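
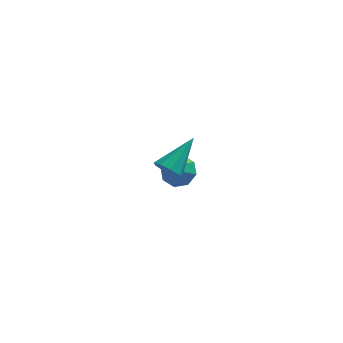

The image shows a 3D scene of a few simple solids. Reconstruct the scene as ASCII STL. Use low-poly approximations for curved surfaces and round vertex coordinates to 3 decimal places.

solid 
facet normal -0.530 -0.644 -0.551
outer loop
vertex 2.327 -2.019 2.913
vertex 1.758 -1.853 3.266
vertex 2.064 -1.616 2.695
endloop
endfacet
facet normal 0.817 0.252 -0.519
outer loop
vertex 2.327 -2.019 2.913
vertex 2.064 -1.616 2.695
vertex 2.802 -0.587 4.354
endloop
endfacet
facet normal -0.531 -0.643 -0.552
outer loop
vertex 2.064 -1.616 2.695
vertex 1.758 -1.853 3.266
vertex 1.622 -1.351 2.812
endloop
endfacet
facet normal 0.292 0.749 -0.595
outer loop
vertex 2.064 -1.616 2.695
vertex 1.622 -1.351 2.812
vertex 2.802 -0.587 4.354
endloop
endfacet
facet normal -0.530 -0.643 -0.553
outer loop
vertex 1.622 -1.351 2.812
vertex 1.758 -1.853 3.266
vertex 1.26 -1.381 3.194
endloop
endfacet
facet normal -0.310 0.925 -0.221
outer loop
vertex 1.622 -1.351 2.812
vertex 1.26 -1.381 3.194
vertex 2.802 -0.587 4.354
endloop
endfacet
facet normal -0.530 -0.643 -0.553
outer loop
vertex 1.26 -1.381 3.194
vertex 1.758 -1.853 3.266
vertex 1.188 -1.687 3.619
endloop
endfacet
facet normal -0.633 0.675 0.379
outer loop
vertex 1.26 -1.381 3.194
vertex 1.188 -1.687 3.619
vertex 2.802 -0.587 4.354
endloop
endfacet
facet normal -0.530 -0.643 -0.553
outer loop
vertex 1.188 -1.687 3.619
vertex 1.758 -1.853 3.266
vertex 1.451 -2.09 3.836
endloop
endfacet
facet normal -0.490 0.144 0.860
outer loop
vertex 1.188 -1.687 3.619
vertex 1.451 -2.09 3.836
vertex 2.802 -0.587 4.354
endloop
endfacet
facet normal -0.531 -0.642 -0.553
outer loop
vertex 1.451 -2.09 3.836
vertex 1.758 -1.853 3.266
vertex 1.893 -2.355 3.719
endloop
endfacet
facet normal 0.035 -0.354 0.935
outer loop
vertex 1.451 -2.09 3.836
vertex 1.893 -2.355 3.719
vertex 2.802 -0.587 4.354
endloop
endfacet
facet normal -0.531 -0.642 -0.553
outer loop
vertex 1.893 -2.355 3.719
vertex 1.758 -1.853 3.266
vertex 2.255 -2.325 3.337
endloop
endfacet
facet normal 0.636 -0.529 0.562
outer loop
vertex 1.893 -2.355 3.719
vertex 2.255 -2.325 3.337
vertex 2.802 -0.587 4.354
endloop
endfacet
facet normal -0.531 -0.642 -0.553
outer loop
vertex 2.255 -2.325 3.337
vertex 1.758 -1.853 3.266
vertex 2.327 -2.019 2.913
endloop
endfacet
facet normal 0.959 -0.279 -0.039
outer loop
vertex 2.255 -2.325 3.337
vertex 2.327 -2.019 2.913
vertex 2.802 -0.587 4.354
endloop
endfacet
facet normal 0.345 0.679 -0.648
outer loop
vertex 2.543 3.555 -2.052
vertex 2.103 4.186 -1.625
vertex 2.908 3.837 -1.562
endloop
endfacet
facet normal 0.585 -0.810 0.031
outer loop
vertex 2.543 3.555 -2.052
vertex 2.908 3.837 -1.562
vertex 1.397 2.794 -0.295
endloop
endfacet
facet normal 0.345 0.678 -0.649
outer loop
vertex 2.908 3.837 -1.562
vertex 2.103 4.186 -1.625
vertex 2.802 4.324 -1.109
endloop
endfacet
facet normal 0.734 -0.370 0.570
outer loop
vertex 2.908 3.837 -1.562
vertex 2.802 4.324 -1.109
vertex 1.397 2.794 -0.295
endloop
endfacet
facet normal 0.345 0.679 -0.648
outer loop
vertex 2.802 4.324 -1.109
vertex 2.103 4.186 -1.625
vertex 2.286 4.73 -0.958
endloop
endfacet
facet normal 0.378 0.140 0.915
outer loop
vertex 2.802 4.324 -1.109
vertex 2.286 4.73 -0.958
vertex 1.397 2.794 -0.295
endloop
endfacet
facet normal 0.344 0.679 -0.648
outer loop
vertex 2.286 4.73 -0.958
vertex 2.103 4.186 -1.625
vertex 1.663 4.817 -1.197
endloop
endfacet
facet normal -0.273 0.421 0.865
outer loop
vertex 2.286 4.73 -0.958
vertex 1.663 4.817 -1.197
vertex 1.397 2.794 -0.295
endloop
endfacet
facet normal 0.343 0.679 -0.649
outer loop
vertex 1.663 4.817 -1.197
vertex 2.103 4.186 -1.625
vertex 1.297 4.534 -1.687
endloop
endfacet
facet normal -0.839 0.310 0.448
outer loop
vertex 1.663 4.817 -1.197
vertex 1.297 4.534 -1.687
vertex 1.397 2.794 -0.295
endloop
endfacet
facet normal 0.343 0.680 -0.648
outer loop
vertex 1.297 4.534 -1.687
vertex 2.103 4.186 -1.625
vertex 1.403 4.048 -2.141
endloop
endfacet
facet normal -0.987 -0.130 -0.091
outer loop
vertex 1.297 4.534 -1.687
vertex 1.403 4.048 -2.141
vertex 1.397 2.794 -0.295
endloop
endfacet
facet normal 0.344 0.679 -0.649
outer loop
vertex 1.403 4.048 -2.141
vertex 2.103 4.186 -1.625
vertex 1.919 3.642 -2.292
endloop
endfacet
facet normal -0.632 -0.640 -0.437
outer loop
vertex 1.403 4.048 -2.141
vertex 1.919 3.642 -2.292
vertex 1.397 2.794 -0.295
endloop
endfacet
facet normal 0.344 0.679 -0.649
outer loop
vertex 1.919 3.642 -2.292
vertex 2.103 4.186 -1.625
vertex 2.543 3.555 -2.052
endloop
endfacet
facet normal 0.020 -0.922 -0.386
outer loop
vertex 1.919 3.642 -2.292
vertex 2.543 3.555 -2.052
vertex 1.397 2.794 -0.295
endloop
endfacet

endsolid


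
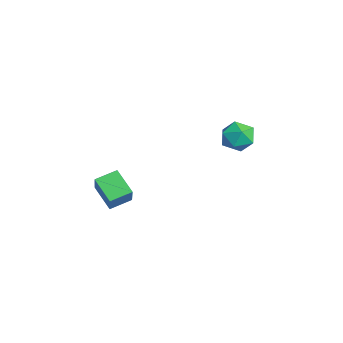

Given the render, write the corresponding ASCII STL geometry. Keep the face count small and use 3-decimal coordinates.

solid 
facet normal -0.499 0.493 0.713
outer loop
vertex -2.631 4.277 -0.544
vertex -2.018 3.682 0.297
vertex -1.599 4.721 -0.128
endloop
endfacet
facet normal -0.434 0.892 0.125
outer loop
vertex -2.631 4.277 -0.544
vertex -1.599 4.721 -0.128
vertex -1.841 4.767 -1.301
endloop
endfacet
facet normal -0.733 0.537 -0.418
outer loop
vertex -2.631 4.277 -0.544
vertex -1.841 4.767 -1.301
vertex -2.41 3.756 -1.601
endloop
endfacet
facet normal -0.983 -0.082 -0.165
outer loop
vertex -2.631 4.277 -0.544
vertex -2.41 3.756 -1.601
vertex -2.52 3.085 -0.613
endloop
endfacet
facet normal -0.838 -0.109 0.534
outer loop
vertex -2.631 4.277 -0.544
vertex -2.52 3.085 -0.613
vertex -2.018 3.682 0.297
endloop
endfacet
facet normal 0.261 0.965 -0.016
outer loop
vertex -1.841 4.767 -1.301
vertex -1.599 4.721 -0.128
vertex -0.74 4.475 -0.927
endloop
endfacet
facet normal 0.155 0.320 0.935
outer loop
vertex -1.599 4.721 -0.128
vertex -2.018 3.682 0.297
vertex -0.85 3.804 0.061
endloop
endfacet
facet normal -0.393 -0.654 0.646
outer loop
vertex -2.018 3.682 0.297
vertex -2.52 3.085 -0.613
vertex -1.419 2.793 -0.239
endloop
endfacet
facet normal -0.626 -0.611 -0.485
outer loop
vertex -2.52 3.085 -0.613
vertex -2.41 3.756 -1.601
vertex -1.661 2.839 -1.412
endloop
endfacet
facet normal -0.221 0.390 -0.894
outer loop
vertex -2.41 3.756 -1.601
vertex -1.841 4.767 -1.301
vertex -1.242 3.878 -1.837
endloop
endfacet
facet normal 0.983 0.082 0.165
outer loop
vertex -0.629 3.283 -0.996
vertex -0.74 4.475 -0.927
vertex -0.85 3.804 0.061
endloop
endfacet
facet normal 0.733 -0.537 0.418
outer loop
vertex -0.629 3.283 -0.996
vertex -0.85 3.804 0.061
vertex -1.419 2.793 -0.239
endloop
endfacet
facet normal 0.434 -0.892 -0.125
outer loop
vertex -0.629 3.283 -0.996
vertex -1.419 2.793 -0.239
vertex -1.661 2.839 -1.412
endloop
endfacet
facet normal 0.499 -0.493 -0.713
outer loop
vertex -0.629 3.283 -0.996
vertex -1.661 2.839 -1.412
vertex -1.242 3.878 -1.837
endloop
endfacet
facet normal 0.838 0.109 -0.534
outer loop
vertex -0.629 3.283 -0.996
vertex -1.242 3.878 -1.837
vertex -0.74 4.475 -0.927
endloop
endfacet
facet normal 0.626 0.611 0.485
outer loop
vertex -0.85 3.804 0.061
vertex -0.74 4.475 -0.927
vertex -1.599 4.721 -0.128
endloop
endfacet
facet normal 0.221 -0.390 0.894
outer loop
vertex -1.419 2.793 -0.239
vertex -0.85 3.804 0.061
vertex -2.018 3.682 0.297
endloop
endfacet
facet normal -0.261 -0.965 0.016
outer loop
vertex -1.661 2.839 -1.412
vertex -1.419 2.793 -0.239
vertex -2.52 3.085 -0.613
endloop
endfacet
facet normal -0.155 -0.320 -0.935
outer loop
vertex -1.242 3.878 -1.837
vertex -1.661 2.839 -1.412
vertex -2.41 3.756 -1.601
endloop
endfacet
facet normal 0.393 0.654 -0.646
outer loop
vertex -0.74 4.475 -0.927
vertex -1.242 3.878 -1.837
vertex -1.841 4.767 -1.301
endloop
endfacet
facet normal -0.633 0.109 -0.766
outer loop
vertex -1.723 -4.807 -4.036
vertex -1.996 -3.426 -3.614
vertex -0.326 -4.204 -5.105
endloop
endfacet
facet normal 0.186 -0.940 -0.287
outer loop
vertex 0.896 -4.414 -3.626
vertex -1.723 -4.807 -4.036
vertex -0.326 -4.204 -5.105
endloop
endfacet
facet normal -0.633 0.109 -0.766
outer loop
vertex -0.326 -4.204 -5.105
vertex -1.996 -3.426 -3.614
vertex -0.599 -2.823 -4.683
endloop
endfacet
facet normal 0.751 0.324 -0.575
outer loop
vertex -0.599 -2.823 -4.683
vertex 0.896 -4.414 -3.626
vertex -0.326 -4.204 -5.105
endloop
endfacet
facet normal -0.751 -0.324 0.575
outer loop
vertex -1.723 -4.807 -4.036
vertex -0.774 -3.636 -2.135
vertex -1.996 -3.426 -3.614
endloop
endfacet
facet normal 0.186 -0.940 -0.287
outer loop
vertex -0.501 -5.017 -2.557
vertex -1.723 -4.807 -4.036
vertex 0.896 -4.414 -3.626
endloop
endfacet
facet normal -0.751 -0.324 0.575
outer loop
vertex -0.501 -5.017 -2.557
vertex -0.774 -3.636 -2.135
vertex -1.723 -4.807 -4.036
endloop
endfacet
facet normal -0.186 0.940 0.287
outer loop
vertex -1.996 -3.426 -3.614
vertex -0.774 -3.636 -2.135
vertex -0.599 -2.823 -4.683
endloop
endfacet
facet normal 0.751 0.324 -0.575
outer loop
vertex 0.623 -3.033 -3.204
vertex 0.896 -4.414 -3.626
vertex -0.599 -2.823 -4.683
endloop
endfacet
facet normal -0.186 0.940 0.287
outer loop
vertex -0.599 -2.823 -4.683
vertex -0.774 -3.636 -2.135
vertex 0.623 -3.033 -3.204
endloop
endfacet
facet normal 0.633 -0.109 0.766
outer loop
vertex 0.623 -3.033 -3.204
vertex -0.501 -5.017 -2.557
vertex 0.896 -4.414 -3.626
endloop
endfacet
facet normal 0.633 -0.109 0.766
outer loop
vertex -0.774 -3.636 -2.135
vertex -0.501 -5.017 -2.557
vertex 0.623 -3.033 -3.204
endloop
endfacet

endsolid


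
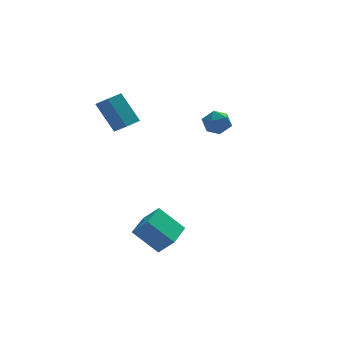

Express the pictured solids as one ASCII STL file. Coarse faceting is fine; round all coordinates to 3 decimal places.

solid 
facet normal -0.682 -0.041 0.730
outer loop
vertex 0.688 1.124 1.643
vertex 0.946 0.336 1.84
vertex 1.308 1.009 2.216
endloop
endfacet
facet normal -0.462 0.629 0.626
outer loop
vertex 0.688 1.124 1.643
vertex 1.308 1.009 2.216
vertex 1.372 1.631 1.638
endloop
endfacet
facet normal -0.595 0.802 -0.054
outer loop
vertex 0.688 1.124 1.643
vertex 1.372 1.631 1.638
vertex 1.05 1.343 0.904
endloop
endfacet
facet normal -0.898 0.238 -0.370
outer loop
vertex 0.688 1.124 1.643
vertex 1.05 1.343 0.904
vertex 0.787 0.543 1.029
endloop
endfacet
facet normal -0.952 -0.283 0.114
outer loop
vertex 0.688 1.124 1.643
vertex 0.787 0.543 1.029
vertex 0.946 0.336 1.84
endloop
endfacet
facet normal 0.245 0.646 0.723
outer loop
vertex 1.372 1.631 1.638
vertex 1.308 1.009 2.216
vertex 2.053 1.157 1.831
endloop
endfacet
facet normal -0.112 -0.438 0.892
outer loop
vertex 1.308 1.009 2.216
vertex 0.946 0.336 1.84
vertex 1.79 0.357 1.956
endloop
endfacet
facet normal -0.548 -0.830 -0.104
outer loop
vertex 0.946 0.336 1.84
vertex 0.787 0.543 1.029
vertex 1.468 0.069 1.222
endloop
endfacet
facet normal -0.461 0.013 -0.887
outer loop
vertex 0.787 0.543 1.029
vertex 1.05 1.343 0.904
vertex 1.532 0.691 0.644
endloop
endfacet
facet normal 0.029 0.926 -0.376
outer loop
vertex 1.05 1.343 0.904
vertex 1.372 1.631 1.638
vertex 1.894 1.364 1.02
endloop
endfacet
facet normal 0.898 -0.238 0.370
outer loop
vertex 2.152 0.576 1.217
vertex 2.053 1.157 1.831
vertex 1.79 0.357 1.956
endloop
endfacet
facet normal 0.595 -0.802 0.054
outer loop
vertex 2.152 0.576 1.217
vertex 1.79 0.357 1.956
vertex 1.468 0.069 1.222
endloop
endfacet
facet normal 0.462 -0.629 -0.626
outer loop
vertex 2.152 0.576 1.217
vertex 1.468 0.069 1.222
vertex 1.532 0.691 0.644
endloop
endfacet
facet normal 0.682 0.041 -0.730
outer loop
vertex 2.152 0.576 1.217
vertex 1.532 0.691 0.644
vertex 1.894 1.364 1.02
endloop
endfacet
facet normal 0.952 0.283 -0.114
outer loop
vertex 2.152 0.576 1.217
vertex 1.894 1.364 1.02
vertex 2.053 1.157 1.831
endloop
endfacet
facet normal 0.461 -0.013 0.887
outer loop
vertex 1.79 0.357 1.956
vertex 2.053 1.157 1.831
vertex 1.308 1.009 2.216
endloop
endfacet
facet normal -0.029 -0.926 0.376
outer loop
vertex 1.468 0.069 1.222
vertex 1.79 0.357 1.956
vertex 0.946 0.336 1.84
endloop
endfacet
facet normal -0.245 -0.646 -0.723
outer loop
vertex 1.532 0.691 0.644
vertex 1.468 0.069 1.222
vertex 0.787 0.543 1.029
endloop
endfacet
facet normal 0.112 0.438 -0.892
outer loop
vertex 1.894 1.364 1.02
vertex 1.532 0.691 0.644
vertex 1.05 1.343 0.904
endloop
endfacet
facet normal 0.548 0.830 0.104
outer loop
vertex 2.053 1.157 1.831
vertex 1.894 1.364 1.02
vertex 1.372 1.631 1.638
endloop
endfacet
facet normal -0.415 0.694 -0.589
outer loop
vertex -4.614 2.279 2.883
vertex -3.77 2.831 2.939
vertex -3.887 1.332 1.254
endloop
endfacet
facet normal -0.835 -0.547 -0.055
outer loop
vertex -3.43 0.569 1.901
vertex -4.614 2.279 2.883
vertex -3.887 1.332 1.254
endloop
endfacet
facet normal -0.415 0.694 -0.588
outer loop
vertex -3.887 1.332 1.254
vertex -3.77 2.831 2.939
vertex -3.043 1.884 1.309
endloop
endfacet
facet normal 0.359 -0.469 -0.807
outer loop
vertex -3.043 1.884 1.309
vertex -3.43 0.569 1.901
vertex -3.887 1.332 1.254
endloop
endfacet
facet normal -0.360 0.469 0.807
outer loop
vertex -4.614 2.279 2.883
vertex -3.313 2.068 3.586
vertex -3.77 2.831 2.939
endloop
endfacet
facet normal -0.835 -0.547 -0.055
outer loop
vertex -4.157 1.516 3.531
vertex -4.614 2.279 2.883
vertex -3.43 0.569 1.901
endloop
endfacet
facet normal -0.360 0.469 0.806
outer loop
vertex -4.157 1.516 3.531
vertex -3.313 2.068 3.586
vertex -4.614 2.279 2.883
endloop
endfacet
facet normal 0.835 0.547 0.055
outer loop
vertex -3.77 2.831 2.939
vertex -3.313 2.068 3.586
vertex -3.043 1.884 1.309
endloop
endfacet
facet normal 0.360 -0.469 -0.806
outer loop
vertex -2.586 1.121 1.957
vertex -3.43 0.569 1.901
vertex -3.043 1.884 1.309
endloop
endfacet
facet normal 0.835 0.547 0.055
outer loop
vertex -3.043 1.884 1.309
vertex -3.313 2.068 3.586
vertex -2.586 1.121 1.957
endloop
endfacet
facet normal 0.415 -0.694 0.588
outer loop
vertex -2.586 1.121 1.957
vertex -4.157 1.516 3.531
vertex -3.43 0.569 1.901
endloop
endfacet
facet normal 0.415 -0.694 0.589
outer loop
vertex -3.313 2.068 3.586
vertex -4.157 1.516 3.531
vertex -2.586 1.121 1.957
endloop
endfacet
facet normal -0.631 0.376 0.678
outer loop
vertex -3.516 -3.75 -2.704
vertex -2.579 -2.411 -2.575
vertex -4.177 -3.2 -3.624
endloop
endfacet
facet normal -0.571 -0.817 -0.078
outer loop
vertex -3.021 -3.889 -4.865
vertex -3.516 -3.75 -2.704
vertex -4.177 -3.2 -3.624
endloop
endfacet
facet normal -0.631 0.377 0.678
outer loop
vertex -4.177 -3.2 -3.624
vertex -2.579 -2.411 -2.575
vertex -3.239 -1.86 -3.496
endloop
endfacet
facet normal -0.524 0.437 -0.731
outer loop
vertex -3.239 -1.86 -3.496
vertex -3.021 -3.889 -4.865
vertex -4.177 -3.2 -3.624
endloop
endfacet
facet normal 0.524 -0.437 0.731
outer loop
vertex -3.516 -3.75 -2.704
vertex -1.423 -3.1 -3.816
vertex -2.579 -2.411 -2.575
endloop
endfacet
facet normal -0.572 -0.816 -0.079
outer loop
vertex -2.361 -4.44 -3.944
vertex -3.516 -3.75 -2.704
vertex -3.021 -3.889 -4.865
endloop
endfacet
facet normal 0.524 -0.437 0.731
outer loop
vertex -2.361 -4.44 -3.944
vertex -1.423 -3.1 -3.816
vertex -3.516 -3.75 -2.704
endloop
endfacet
facet normal 0.572 0.817 0.079
outer loop
vertex -2.579 -2.411 -2.575
vertex -1.423 -3.1 -3.816
vertex -3.239 -1.86 -3.496
endloop
endfacet
facet normal -0.524 0.437 -0.731
outer loop
vertex -2.084 -2.55 -4.736
vertex -3.021 -3.889 -4.865
vertex -3.239 -1.86 -3.496
endloop
endfacet
facet normal 0.572 0.817 0.078
outer loop
vertex -3.239 -1.86 -3.496
vertex -1.423 -3.1 -3.816
vertex -2.084 -2.55 -4.736
endloop
endfacet
facet normal 0.631 -0.377 -0.678
outer loop
vertex -2.084 -2.55 -4.736
vertex -2.361 -4.44 -3.944
vertex -3.021 -3.889 -4.865
endloop
endfacet
facet normal 0.631 -0.377 -0.678
outer loop
vertex -1.423 -3.1 -3.816
vertex -2.361 -4.44 -3.944
vertex -2.084 -2.55 -4.736
endloop
endfacet

endsolid


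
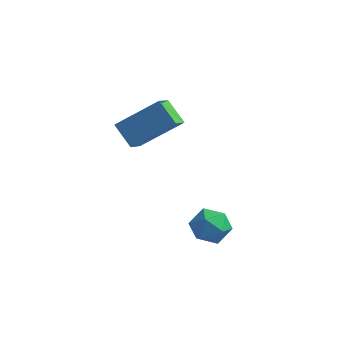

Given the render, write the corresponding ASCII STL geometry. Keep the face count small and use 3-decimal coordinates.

solid 
facet normal -0.391 0.828 -0.402
outer loop
vertex 2.025 -1.007 -2.413
vertex 1.301 -1.099 -1.898
vertex 2.001 -0.626 -1.605
endloop
endfacet
facet normal 0.322 0.860 -0.396
outer loop
vertex 2.025 -1.007 -2.413
vertex 2.001 -0.626 -1.605
vertex 2.746 -1.033 -1.884
endloop
endfacet
facet normal 0.571 0.302 -0.763
outer loop
vertex 2.025 -1.007 -2.413
vertex 2.746 -1.033 -1.884
vertex 2.507 -1.758 -2.35
endloop
endfacet
facet normal 0.012 -0.076 -0.997
outer loop
vertex 2.025 -1.007 -2.413
vertex 2.507 -1.758 -2.35
vertex 1.614 -1.799 -2.358
endloop
endfacet
facet normal -0.582 0.248 -0.774
outer loop
vertex 2.025 -1.007 -2.413
vertex 1.614 -1.799 -2.358
vertex 1.301 -1.099 -1.898
endloop
endfacet
facet normal 0.539 0.794 0.281
outer loop
vertex 2.746 -1.033 -1.884
vertex 2.001 -0.626 -1.605
vertex 2.466 -1.141 -1.042
endloop
endfacet
facet normal -0.614 0.742 0.270
outer loop
vertex 2.001 -0.626 -1.605
vertex 1.301 -1.099 -1.898
vertex 1.573 -1.182 -1.05
endloop
endfacet
facet normal -0.923 -0.195 -0.332
outer loop
vertex 1.301 -1.099 -1.898
vertex 1.614 -1.799 -2.358
vertex 1.334 -1.907 -1.516
endloop
endfacet
facet normal 0.039 -0.721 -0.692
outer loop
vertex 1.614 -1.799 -2.358
vertex 2.507 -1.758 -2.35
vertex 2.079 -2.314 -1.795
endloop
endfacet
facet normal 0.943 -0.110 -0.313
outer loop
vertex 2.507 -1.758 -2.35
vertex 2.746 -1.033 -1.884
vertex 2.779 -1.841 -1.502
endloop
endfacet
facet normal -0.012 0.076 0.997
outer loop
vertex 2.055 -1.933 -0.987
vertex 2.466 -1.141 -1.042
vertex 1.573 -1.182 -1.05
endloop
endfacet
facet normal -0.571 -0.302 0.763
outer loop
vertex 2.055 -1.933 -0.987
vertex 1.573 -1.182 -1.05
vertex 1.334 -1.907 -1.516
endloop
endfacet
facet normal -0.322 -0.860 0.396
outer loop
vertex 2.055 -1.933 -0.987
vertex 1.334 -1.907 -1.516
vertex 2.079 -2.314 -1.795
endloop
endfacet
facet normal 0.391 -0.828 0.402
outer loop
vertex 2.055 -1.933 -0.987
vertex 2.079 -2.314 -1.795
vertex 2.779 -1.841 -1.502
endloop
endfacet
facet normal 0.582 -0.248 0.774
outer loop
vertex 2.055 -1.933 -0.987
vertex 2.779 -1.841 -1.502
vertex 2.466 -1.141 -1.042
endloop
endfacet
facet normal -0.039 0.721 0.692
outer loop
vertex 1.573 -1.182 -1.05
vertex 2.466 -1.141 -1.042
vertex 2.001 -0.626 -1.605
endloop
endfacet
facet normal -0.943 0.110 0.313
outer loop
vertex 1.334 -1.907 -1.516
vertex 1.573 -1.182 -1.05
vertex 1.301 -1.099 -1.898
endloop
endfacet
facet normal -0.539 -0.794 -0.281
outer loop
vertex 2.079 -2.314 -1.795
vertex 1.334 -1.907 -1.516
vertex 1.614 -1.799 -2.358
endloop
endfacet
facet normal 0.614 -0.742 -0.270
outer loop
vertex 2.779 -1.841 -1.502
vertex 2.079 -2.314 -1.795
vertex 2.507 -1.758 -2.35
endloop
endfacet
facet normal 0.923 0.195 0.332
outer loop
vertex 2.466 -1.141 -1.042
vertex 2.779 -1.841 -1.502
vertex 2.746 -1.033 -1.884
endloop
endfacet
facet normal -0.734 0.271 0.623
outer loop
vertex -0.661 -0.588 3.925
vertex -0.789 0.323 3.378
vertex -2.066 -1.532 2.682
endloop
endfacet
facet normal 0.119 -0.851 0.511
outer loop
vertex -1.171 -1.863 1.922
vertex -0.661 -0.588 3.925
vertex -2.066 -1.532 2.682
endloop
endfacet
facet normal -0.734 0.271 0.623
outer loop
vertex -2.066 -1.532 2.682
vertex -0.789 0.323 3.378
vertex -2.194 -0.621 2.135
endloop
endfacet
facet normal -0.669 -0.449 -0.592
outer loop
vertex -2.194 -0.621 2.135
vertex -1.171 -1.863 1.922
vertex -2.066 -1.532 2.682
endloop
endfacet
facet normal 0.669 0.449 0.592
outer loop
vertex -0.661 -0.588 3.925
vertex 0.106 -0.008 2.618
vertex -0.789 0.323 3.378
endloop
endfacet
facet normal 0.119 -0.851 0.511
outer loop
vertex 0.234 -0.919 3.165
vertex -0.661 -0.588 3.925
vertex -1.171 -1.863 1.922
endloop
endfacet
facet normal 0.669 0.449 0.592
outer loop
vertex 0.234 -0.919 3.165
vertex 0.106 -0.008 2.618
vertex -0.661 -0.588 3.925
endloop
endfacet
facet normal -0.119 0.851 -0.511
outer loop
vertex -0.789 0.323 3.378
vertex 0.106 -0.008 2.618
vertex -2.194 -0.621 2.135
endloop
endfacet
facet normal -0.669 -0.449 -0.592
outer loop
vertex -1.299 -0.952 1.375
vertex -1.171 -1.863 1.922
vertex -2.194 -0.621 2.135
endloop
endfacet
facet normal -0.119 0.851 -0.511
outer loop
vertex -2.194 -0.621 2.135
vertex 0.106 -0.008 2.618
vertex -1.299 -0.952 1.375
endloop
endfacet
facet normal 0.734 -0.271 -0.623
outer loop
vertex -1.299 -0.952 1.375
vertex 0.234 -0.919 3.165
vertex -1.171 -1.863 1.922
endloop
endfacet
facet normal 0.734 -0.271 -0.623
outer loop
vertex 0.106 -0.008 2.618
vertex 0.234 -0.919 3.165
vertex -1.299 -0.952 1.375
endloop
endfacet

endsolid


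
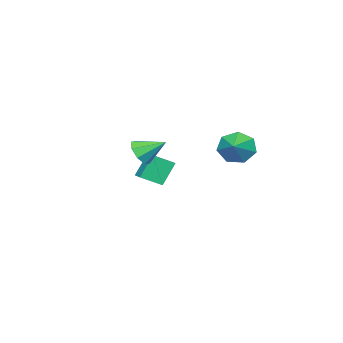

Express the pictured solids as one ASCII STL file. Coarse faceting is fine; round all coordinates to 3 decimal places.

solid 
facet normal 0.314 -0.789 -0.528
outer loop
vertex 3.349 -0.35 1.763
vertex 2.623 -0.681 1.826
vertex 2.978 -0.19 1.303
endloop
endfacet
facet normal 0.504 0.857 -0.108
outer loop
vertex 3.349 -0.35 1.763
vertex 2.978 -0.19 1.303
vertex 2.177 0.441 2.574
endloop
endfacet
facet normal 0.315 -0.789 -0.527
outer loop
vertex 2.978 -0.19 1.303
vertex 2.623 -0.681 1.826
vertex 2.399 -0.318 1.149
endloop
endfacet
facet normal -0.067 0.876 -0.477
outer loop
vertex 2.978 -0.19 1.303
vertex 2.399 -0.318 1.149
vertex 2.177 0.441 2.574
endloop
endfacet
facet normal 0.314 -0.790 -0.527
outer loop
vertex 2.399 -0.318 1.149
vertex 2.623 -0.681 1.826
vertex 1.952 -0.658 1.392
endloop
endfacet
facet normal -0.683 0.595 -0.423
outer loop
vertex 2.399 -0.318 1.149
vertex 1.952 -0.658 1.392
vertex 2.177 0.441 2.574
endloop
endfacet
facet normal 0.314 -0.789 -0.528
outer loop
vertex 1.952 -0.658 1.392
vertex 2.623 -0.681 1.826
vertex 1.898 -1.012 1.889
endloop
endfacet
facet normal -0.984 0.179 0.021
outer loop
vertex 1.952 -0.658 1.392
vertex 1.898 -1.012 1.889
vertex 2.177 0.441 2.574
endloop
endfacet
facet normal 0.315 -0.790 -0.527
outer loop
vertex 1.898 -1.012 1.889
vertex 2.623 -0.681 1.826
vertex 2.269 -1.171 2.349
endloop
endfacet
facet normal -0.793 -0.128 0.595
outer loop
vertex 1.898 -1.012 1.889
vertex 2.269 -1.171 2.349
vertex 2.177 0.441 2.574
endloop
endfacet
facet normal 0.315 -0.790 -0.526
outer loop
vertex 2.269 -1.171 2.349
vertex 2.623 -0.681 1.826
vertex 2.847 -1.043 2.503
endloop
endfacet
facet normal -0.224 -0.147 0.963
outer loop
vertex 2.269 -1.171 2.349
vertex 2.847 -1.043 2.503
vertex 2.177 0.441 2.574
endloop
endfacet
facet normal 0.314 -0.790 -0.526
outer loop
vertex 2.847 -1.043 2.503
vertex 2.623 -0.681 1.826
vertex 3.295 -0.703 2.26
endloop
endfacet
facet normal 0.392 0.134 0.910
outer loop
vertex 2.847 -1.043 2.503
vertex 3.295 -0.703 2.26
vertex 2.177 0.441 2.574
endloop
endfacet
facet normal 0.314 -0.790 -0.527
outer loop
vertex 3.295 -0.703 2.26
vertex 2.623 -0.681 1.826
vertex 3.349 -0.35 1.763
endloop
endfacet
facet normal 0.693 0.550 0.466
outer loop
vertex 3.295 -0.703 2.26
vertex 3.349 -0.35 1.763
vertex 2.177 0.441 2.574
endloop
endfacet
facet normal -0.848 -0.374 -0.375
outer loop
vertex -0.388 2.113 0.925
vertex -0.859 2.372 1.732
vertex -0.725 2.884 0.919
endloop
endfacet
facet normal 0.766 0.330 -0.552
outer loop
vertex -0.388 2.113 0.925
vertex -0.725 2.884 0.919
vertex 0.219 2.848 2.208
endloop
endfacet
facet normal -0.848 -0.374 -0.375
outer loop
vertex -0.725 2.884 0.919
vertex -0.859 2.372 1.732
vertex -1.163 3.27 1.525
endloop
endfacet
facet normal 0.400 0.876 -0.269
outer loop
vertex -0.725 2.884 0.919
vertex -1.163 3.27 1.525
vertex 0.219 2.848 2.208
endloop
endfacet
facet normal -0.848 -0.374 -0.375
outer loop
vertex -1.163 3.27 1.525
vertex -0.859 2.372 1.732
vertex -1.372 2.98 2.287
endloop
endfacet
facet normal 0.095 0.921 0.377
outer loop
vertex -1.163 3.27 1.525
vertex -1.372 2.98 2.287
vertex 0.219 2.848 2.208
endloop
endfacet
facet normal -0.848 -0.374 -0.374
outer loop
vertex -1.372 2.98 2.287
vertex -0.859 2.372 1.732
vertex -1.194 2.233 2.631
endloop
endfacet
facet normal 0.080 0.433 0.898
outer loop
vertex -1.372 2.98 2.287
vertex -1.194 2.233 2.631
vertex 0.219 2.848 2.208
endloop
endfacet
facet normal -0.849 -0.374 -0.374
outer loop
vertex -1.194 2.233 2.631
vertex -0.859 2.372 1.732
vertex -0.764 1.591 2.298
endloop
endfacet
facet normal 0.367 -0.222 0.903
outer loop
vertex -1.194 2.233 2.631
vertex -0.764 1.591 2.298
vertex 0.219 2.848 2.208
endloop
endfacet
facet normal -0.848 -0.375 -0.375
outer loop
vertex -0.764 1.591 2.298
vertex -0.859 2.372 1.732
vertex -0.405 1.537 1.539
endloop
endfacet
facet normal 0.739 -0.550 0.389
outer loop
vertex -0.764 1.591 2.298
vertex -0.405 1.537 1.539
vertex 0.219 2.848 2.208
endloop
endfacet
facet normal -0.848 -0.374 -0.375
outer loop
vertex -0.405 1.537 1.539
vertex -0.859 2.372 1.732
vertex -0.388 2.113 0.925
endloop
endfacet
facet normal 0.917 -0.304 -0.260
outer loop
vertex -0.405 1.537 1.539
vertex -0.388 2.113 0.925
vertex 0.219 2.848 2.208
endloop
endfacet
facet normal -0.584 0.668 -0.461
outer loop
vertex -4.113 -3.611 -1.274
vertex -3.354 -2.772 -1.019
vertex -3.368 -3.88 -2.606
endloop
endfacet
facet normal -0.654 -0.724 -0.220
outer loop
vertex -2.626 -4.728 -2.021
vertex -4.113 -3.611 -1.274
vertex -3.368 -3.88 -2.606
endloop
endfacet
facet normal -0.585 0.668 -0.461
outer loop
vertex -3.368 -3.88 -2.606
vertex -3.354 -2.772 -1.019
vertex -2.609 -3.04 -2.352
endloop
endfacet
facet normal 0.480 -0.173 -0.860
outer loop
vertex -2.609 -3.04 -2.352
vertex -2.626 -4.728 -2.021
vertex -3.368 -3.88 -2.606
endloop
endfacet
facet normal -0.480 0.173 0.860
outer loop
vertex -4.113 -3.611 -1.274
vertex -2.612 -3.62 -0.434
vertex -3.354 -2.772 -1.019
endloop
endfacet
facet normal -0.654 -0.724 -0.220
outer loop
vertex -3.371 -4.46 -0.688
vertex -4.113 -3.611 -1.274
vertex -2.626 -4.728 -2.021
endloop
endfacet
facet normal -0.480 0.174 0.860
outer loop
vertex -3.371 -4.46 -0.688
vertex -2.612 -3.62 -0.434
vertex -4.113 -3.611 -1.274
endloop
endfacet
facet normal 0.654 0.724 0.220
outer loop
vertex -3.354 -2.772 -1.019
vertex -2.612 -3.62 -0.434
vertex -2.609 -3.04 -2.352
endloop
endfacet
facet normal 0.481 -0.173 -0.860
outer loop
vertex -1.867 -3.889 -1.766
vertex -2.626 -4.728 -2.021
vertex -2.609 -3.04 -2.352
endloop
endfacet
facet normal 0.654 0.724 0.220
outer loop
vertex -2.609 -3.04 -2.352
vertex -2.612 -3.62 -0.434
vertex -1.867 -3.889 -1.766
endloop
endfacet
facet normal 0.584 -0.668 0.461
outer loop
vertex -1.867 -3.889 -1.766
vertex -3.371 -4.46 -0.688
vertex -2.626 -4.728 -2.021
endloop
endfacet
facet normal 0.584 -0.668 0.462
outer loop
vertex -2.612 -3.62 -0.434
vertex -3.371 -4.46 -0.688
vertex -1.867 -3.889 -1.766
endloop
endfacet

endsolid


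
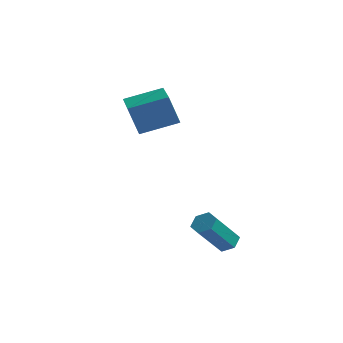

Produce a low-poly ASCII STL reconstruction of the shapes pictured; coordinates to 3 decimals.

solid 
facet normal 0.234 0.597 -0.767
outer loop
vertex 2.201 -0.162 -2.869
vertex 1.721 0.134 -2.785
vertex 2.201 0.288 -2.519
endloop
endfacet
facet normal 0.972 -0.144 0.185
outer loop
vertex 2.201 -0.162 -2.869
vertex 2.201 0.288 -2.519
vertex 1.759 -1.29 -1.418
endloop
endfacet
facet normal 0.972 -0.143 0.186
outer loop
vertex 1.759 -1.29 -1.418
vertex 2.201 0.288 -2.519
vertex 1.758 -0.84 -1.068
endloop
endfacet
facet normal -0.236 -0.597 0.767
outer loop
vertex 1.759 -1.29 -1.418
vertex 1.758 -0.84 -1.068
vertex 1.279 -0.994 -1.335
endloop
endfacet
facet normal 0.234 0.597 -0.767
outer loop
vertex 2.201 0.288 -2.519
vertex 1.721 0.134 -2.785
vertex 1.721 0.584 -2.435
endloop
endfacet
facet normal 0.486 0.612 0.624
outer loop
vertex 2.201 0.288 -2.519
vertex 1.721 0.584 -2.435
vertex 1.758 -0.84 -1.068
endloop
endfacet
facet normal 0.485 0.612 0.624
outer loop
vertex 1.758 -0.84 -1.068
vertex 1.721 0.584 -2.435
vertex 1.278 -0.544 -0.985
endloop
endfacet
facet normal -0.236 -0.597 0.767
outer loop
vertex 1.758 -0.84 -1.068
vertex 1.278 -0.544 -0.985
vertex 1.279 -0.994 -1.335
endloop
endfacet
facet normal 0.235 0.597 -0.767
outer loop
vertex 1.721 0.584 -2.435
vertex 1.721 0.134 -2.785
vertex 1.241 0.43 -2.702
endloop
endfacet
facet normal -0.487 0.755 0.439
outer loop
vertex 1.721 0.584 -2.435
vertex 1.241 0.43 -2.702
vertex 1.278 -0.544 -0.985
endloop
endfacet
facet normal -0.487 0.755 0.439
outer loop
vertex 1.278 -0.544 -0.985
vertex 1.241 0.43 -2.702
vertex 0.799 -0.698 -1.251
endloop
endfacet
facet normal -0.234 -0.597 0.767
outer loop
vertex 1.278 -0.544 -0.985
vertex 0.799 -0.698 -1.251
vertex 1.279 -0.994 -1.335
endloop
endfacet
facet normal 0.236 0.597 -0.767
outer loop
vertex 1.241 0.43 -2.702
vertex 1.721 0.134 -2.785
vertex 1.242 -0.02 -3.052
endloop
endfacet
facet normal -0.972 0.142 -0.186
outer loop
vertex 1.241 0.43 -2.702
vertex 1.242 -0.02 -3.052
vertex 0.799 -0.698 -1.251
endloop
endfacet
facet normal -0.972 0.144 -0.185
outer loop
vertex 0.799 -0.698 -1.251
vertex 1.242 -0.02 -3.052
vertex 0.799 -1.148 -1.601
endloop
endfacet
facet normal -0.234 -0.597 0.767
outer loop
vertex 0.799 -0.698 -1.251
vertex 0.799 -1.148 -1.601
vertex 1.279 -0.994 -1.335
endloop
endfacet
facet normal 0.236 0.597 -0.767
outer loop
vertex 1.242 -0.02 -3.052
vertex 1.721 0.134 -2.785
vertex 1.722 -0.316 -3.135
endloop
endfacet
facet normal -0.485 -0.612 -0.624
outer loop
vertex 1.242 -0.02 -3.052
vertex 1.722 -0.316 -3.135
vertex 0.799 -1.148 -1.601
endloop
endfacet
facet normal -0.486 -0.611 -0.624
outer loop
vertex 0.799 -1.148 -1.601
vertex 1.722 -0.316 -3.135
vertex 1.279 -1.444 -1.685
endloop
endfacet
facet normal -0.234 -0.597 0.767
outer loop
vertex 0.799 -1.148 -1.601
vertex 1.279 -1.444 -1.685
vertex 1.279 -0.994 -1.335
endloop
endfacet
facet normal 0.234 0.597 -0.767
outer loop
vertex 1.722 -0.316 -3.135
vertex 1.721 0.134 -2.785
vertex 2.201 -0.162 -2.869
endloop
endfacet
facet normal 0.487 -0.755 -0.439
outer loop
vertex 1.722 -0.316 -3.135
vertex 2.201 -0.162 -2.869
vertex 1.279 -1.444 -1.685
endloop
endfacet
facet normal 0.487 -0.755 -0.439
outer loop
vertex 1.279 -1.444 -1.685
vertex 2.201 -0.162 -2.869
vertex 1.759 -1.29 -1.418
endloop
endfacet
facet normal -0.235 -0.597 0.767
outer loop
vertex 1.279 -1.444 -1.685
vertex 1.759 -1.29 -1.418
vertex 1.279 -0.994 -1.335
endloop
endfacet
facet normal -0.755 -0.583 -0.301
outer loop
vertex -3.271 1.272 2.911
vertex -4.407 2.901 2.604
vertex -2.798 1.35 1.575
endloop
endfacet
facet normal 0.566 -0.810 0.153
outer loop
vertex -1.493 2.359 2.096
vertex -3.271 1.272 2.911
vertex -2.798 1.35 1.575
endloop
endfacet
facet normal -0.755 -0.583 -0.301
outer loop
vertex -2.798 1.35 1.575
vertex -4.407 2.901 2.604
vertex -3.934 2.979 1.268
endloop
endfacet
facet normal 0.333 0.055 -0.941
outer loop
vertex -3.934 2.979 1.268
vertex -1.493 2.359 2.096
vertex -2.798 1.35 1.575
endloop
endfacet
facet normal -0.333 -0.055 0.941
outer loop
vertex -3.271 1.272 2.911
vertex -3.102 3.91 3.125
vertex -4.407 2.901 2.604
endloop
endfacet
facet normal 0.566 -0.810 0.153
outer loop
vertex -1.966 2.281 3.432
vertex -3.271 1.272 2.911
vertex -1.493 2.359 2.096
endloop
endfacet
facet normal -0.333 -0.055 0.941
outer loop
vertex -1.966 2.281 3.432
vertex -3.102 3.91 3.125
vertex -3.271 1.272 2.911
endloop
endfacet
facet normal -0.566 0.810 -0.153
outer loop
vertex -4.407 2.901 2.604
vertex -3.102 3.91 3.125
vertex -3.934 2.979 1.268
endloop
endfacet
facet normal 0.333 0.055 -0.941
outer loop
vertex -2.629 3.988 1.789
vertex -1.493 2.359 2.096
vertex -3.934 2.979 1.268
endloop
endfacet
facet normal -0.566 0.810 -0.153
outer loop
vertex -3.934 2.979 1.268
vertex -3.102 3.91 3.125
vertex -2.629 3.988 1.789
endloop
endfacet
facet normal 0.755 0.583 0.301
outer loop
vertex -2.629 3.988 1.789
vertex -1.966 2.281 3.432
vertex -1.493 2.359 2.096
endloop
endfacet
facet normal 0.755 0.583 0.301
outer loop
vertex -3.102 3.91 3.125
vertex -1.966 2.281 3.432
vertex -2.629 3.988 1.789
endloop
endfacet

endsolid


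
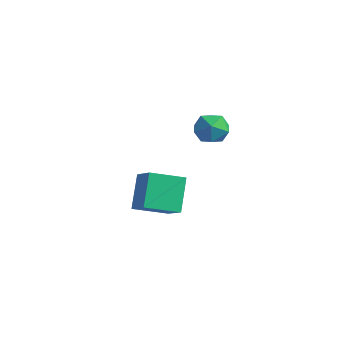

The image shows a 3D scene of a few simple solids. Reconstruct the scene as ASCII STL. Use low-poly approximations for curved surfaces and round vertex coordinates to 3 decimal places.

solid 
facet normal -0.371 0.501 0.782
outer loop
vertex -2.403 0.226 -3.191
vertex -1.154 -0.136 -2.366
vertex -1.593 1.717 -3.761
endloop
endfacet
facet normal -0.811 0.236 -0.535
outer loop
vertex -0.866 0.736 -5.294
vertex -2.403 0.226 -3.191
vertex -1.593 1.717 -3.761
endloop
endfacet
facet normal -0.371 0.501 0.782
outer loop
vertex -1.593 1.717 -3.761
vertex -1.154 -0.136 -2.366
vertex -0.344 1.355 -2.936
endloop
endfacet
facet normal 0.452 0.833 -0.319
outer loop
vertex -0.344 1.355 -2.936
vertex -0.866 0.736 -5.294
vertex -1.593 1.717 -3.761
endloop
endfacet
facet normal -0.452 -0.833 0.319
outer loop
vertex -2.403 0.226 -3.191
vertex -0.427 -1.117 -3.899
vertex -1.154 -0.136 -2.366
endloop
endfacet
facet normal -0.811 0.236 -0.535
outer loop
vertex -1.676 -0.755 -4.724
vertex -2.403 0.226 -3.191
vertex -0.866 0.736 -5.294
endloop
endfacet
facet normal -0.452 -0.833 0.319
outer loop
vertex -1.676 -0.755 -4.724
vertex -0.427 -1.117 -3.899
vertex -2.403 0.226 -3.191
endloop
endfacet
facet normal 0.811 -0.236 0.535
outer loop
vertex -1.154 -0.136 -2.366
vertex -0.427 -1.117 -3.899
vertex -0.344 1.355 -2.936
endloop
endfacet
facet normal 0.452 0.833 -0.319
outer loop
vertex 0.383 0.374 -4.469
vertex -0.866 0.736 -5.294
vertex -0.344 1.355 -2.936
endloop
endfacet
facet normal 0.811 -0.236 0.535
outer loop
vertex -0.344 1.355 -2.936
vertex -0.427 -1.117 -3.899
vertex 0.383 0.374 -4.469
endloop
endfacet
facet normal 0.371 -0.501 -0.782
outer loop
vertex 0.383 0.374 -4.469
vertex -1.676 -0.755 -4.724
vertex -0.866 0.736 -5.294
endloop
endfacet
facet normal 0.371 -0.501 -0.782
outer loop
vertex -0.427 -1.117 -3.899
vertex -1.676 -0.755 -4.724
vertex 0.383 0.374 -4.469
endloop
endfacet
facet normal 0.178 -0.188 0.966
outer loop
vertex 2.086 1.211 2.091
vertex 1.449 0.54 2.078
vertex 2.331 0.345 1.877
endloop
endfacet
facet normal 0.765 0.058 0.641
outer loop
vertex 2.086 1.211 2.091
vertex 2.331 0.345 1.877
vertex 2.679 1.056 1.397
endloop
endfacet
facet normal 0.613 0.700 0.367
outer loop
vertex 2.086 1.211 2.091
vertex 2.679 1.056 1.397
vertex 2.011 1.69 1.303
endloop
endfacet
facet normal -0.068 0.850 0.523
outer loop
vertex 2.086 1.211 2.091
vertex 2.011 1.69 1.303
vertex 1.252 1.371 1.723
endloop
endfacet
facet normal -0.336 0.302 0.892
outer loop
vertex 2.086 1.211 2.091
vertex 1.252 1.371 1.723
vertex 1.449 0.54 2.078
endloop
endfacet
facet normal 0.919 -0.382 0.100
outer loop
vertex 2.679 1.056 1.397
vertex 2.331 0.345 1.877
vertex 2.408 0.289 0.957
endloop
endfacet
facet normal -0.030 -0.780 0.625
outer loop
vertex 2.331 0.345 1.877
vertex 1.449 0.54 2.078
vertex 1.649 -0.03 1.377
endloop
endfacet
facet normal -0.861 0.013 0.508
outer loop
vertex 1.449 0.54 2.078
vertex 1.252 1.371 1.723
vertex 0.981 0.604 1.283
endloop
endfacet
facet normal -0.428 0.899 -0.091
outer loop
vertex 1.252 1.371 1.723
vertex 2.011 1.69 1.303
vertex 1.329 1.315 0.803
endloop
endfacet
facet normal 0.672 0.657 -0.343
outer loop
vertex 2.011 1.69 1.303
vertex 2.679 1.056 1.397
vertex 2.211 1.12 0.602
endloop
endfacet
facet normal 0.068 -0.850 -0.523
outer loop
vertex 1.574 0.449 0.589
vertex 2.408 0.289 0.957
vertex 1.649 -0.03 1.377
endloop
endfacet
facet normal -0.613 -0.700 -0.367
outer loop
vertex 1.574 0.449 0.589
vertex 1.649 -0.03 1.377
vertex 0.981 0.604 1.283
endloop
endfacet
facet normal -0.765 -0.058 -0.641
outer loop
vertex 1.574 0.449 0.589
vertex 0.981 0.604 1.283
vertex 1.329 1.315 0.803
endloop
endfacet
facet normal -0.178 0.188 -0.966
outer loop
vertex 1.574 0.449 0.589
vertex 1.329 1.315 0.803
vertex 2.211 1.12 0.602
endloop
endfacet
facet normal 0.336 -0.302 -0.892
outer loop
vertex 1.574 0.449 0.589
vertex 2.211 1.12 0.602
vertex 2.408 0.289 0.957
endloop
endfacet
facet normal 0.428 -0.899 0.091
outer loop
vertex 1.649 -0.03 1.377
vertex 2.408 0.289 0.957
vertex 2.331 0.345 1.877
endloop
endfacet
facet normal -0.672 -0.657 0.343
outer loop
vertex 0.981 0.604 1.283
vertex 1.649 -0.03 1.377
vertex 1.449 0.54 2.078
endloop
endfacet
facet normal -0.919 0.382 -0.100
outer loop
vertex 1.329 1.315 0.803
vertex 0.981 0.604 1.283
vertex 1.252 1.371 1.723
endloop
endfacet
facet normal 0.030 0.780 -0.625
outer loop
vertex 2.211 1.12 0.602
vertex 1.329 1.315 0.803
vertex 2.011 1.69 1.303
endloop
endfacet
facet normal 0.861 -0.013 -0.508
outer loop
vertex 2.408 0.289 0.957
vertex 2.211 1.12 0.602
vertex 2.679 1.056 1.397
endloop
endfacet

endsolid


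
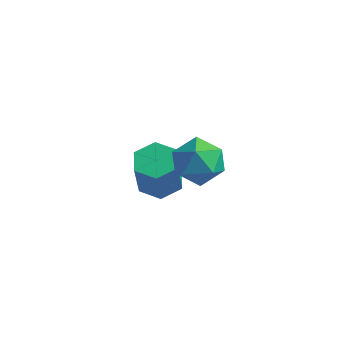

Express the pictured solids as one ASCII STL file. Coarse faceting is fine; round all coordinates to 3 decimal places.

solid 
facet normal 0.167 0.236 0.957
outer loop
vertex 3.559 -3.29 4.834
vertex 4.109 -4.377 5.006
vertex 4.77 -3.403 4.65
endloop
endfacet
facet normal 0.160 0.821 0.548
outer loop
vertex 3.559 -3.29 4.834
vertex 4.77 -3.403 4.65
vertex 4.087 -2.746 3.865
endloop
endfacet
facet normal -0.474 0.852 0.220
outer loop
vertex 3.559 -3.29 4.834
vertex 4.087 -2.746 3.865
vertex 3.004 -3.315 3.736
endloop
endfacet
facet normal -0.857 0.288 0.427
outer loop
vertex 3.559 -3.29 4.834
vertex 3.004 -3.315 3.736
vertex 3.017 -4.323 4.442
endloop
endfacet
facet normal -0.461 -0.093 0.883
outer loop
vertex 3.559 -3.29 4.834
vertex 3.017 -4.323 4.442
vertex 4.109 -4.377 5.006
endloop
endfacet
facet normal 0.663 0.747 0.048
outer loop
vertex 4.087 -2.746 3.865
vertex 4.77 -3.403 4.65
vertex 4.963 -3.497 3.438
endloop
endfacet
facet normal 0.676 -0.199 0.709
outer loop
vertex 4.77 -3.403 4.65
vertex 4.109 -4.377 5.006
vertex 4.976 -4.505 4.144
endloop
endfacet
facet normal -0.341 -0.732 0.589
outer loop
vertex 4.109 -4.377 5.006
vertex 3.017 -4.323 4.442
vertex 3.893 -5.074 4.015
endloop
endfacet
facet normal -0.982 -0.116 -0.147
outer loop
vertex 3.017 -4.323 4.442
vertex 3.004 -3.315 3.736
vertex 3.21 -4.417 3.23
endloop
endfacet
facet normal -0.362 0.798 -0.482
outer loop
vertex 3.004 -3.315 3.736
vertex 4.087 -2.746 3.865
vertex 3.871 -3.443 2.874
endloop
endfacet
facet normal 0.857 -0.288 -0.427
outer loop
vertex 4.421 -4.53 3.046
vertex 4.963 -3.497 3.438
vertex 4.976 -4.505 4.144
endloop
endfacet
facet normal 0.474 -0.852 -0.220
outer loop
vertex 4.421 -4.53 3.046
vertex 4.976 -4.505 4.144
vertex 3.893 -5.074 4.015
endloop
endfacet
facet normal -0.160 -0.821 -0.548
outer loop
vertex 4.421 -4.53 3.046
vertex 3.893 -5.074 4.015
vertex 3.21 -4.417 3.23
endloop
endfacet
facet normal -0.167 -0.236 -0.957
outer loop
vertex 4.421 -4.53 3.046
vertex 3.21 -4.417 3.23
vertex 3.871 -3.443 2.874
endloop
endfacet
facet normal 0.461 0.093 -0.883
outer loop
vertex 4.421 -4.53 3.046
vertex 3.871 -3.443 2.874
vertex 4.963 -3.497 3.438
endloop
endfacet
facet normal 0.982 0.116 0.147
outer loop
vertex 4.976 -4.505 4.144
vertex 4.963 -3.497 3.438
vertex 4.77 -3.403 4.65
endloop
endfacet
facet normal 0.362 -0.798 0.482
outer loop
vertex 3.893 -5.074 4.015
vertex 4.976 -4.505 4.144
vertex 4.109 -4.377 5.006
endloop
endfacet
facet normal -0.663 -0.747 -0.048
outer loop
vertex 3.21 -4.417 3.23
vertex 3.893 -5.074 4.015
vertex 3.017 -4.323 4.442
endloop
endfacet
facet normal -0.676 0.199 -0.709
outer loop
vertex 3.871 -3.443 2.874
vertex 3.21 -4.417 3.23
vertex 3.004 -3.315 3.736
endloop
endfacet
facet normal 0.341 0.732 -0.589
outer loop
vertex 4.963 -3.497 3.438
vertex 3.871 -3.443 2.874
vertex 4.087 -2.746 3.865
endloop
endfacet
facet normal -0.049 0.266 -0.963
outer loop
vertex 1.539 -0.798 -1.754
vertex 0.46 -0.808 -1.702
vertex 1.002 0.098 -1.479
endloop
endfacet
facet normal 0.866 0.491 0.092
outer loop
vertex 1.539 -0.798 -1.754
vertex 1.002 0.098 -1.479
vertex 1.639 -1.341 0.21
endloop
endfacet
facet normal 0.866 0.491 0.092
outer loop
vertex 1.639 -1.341 0.21
vertex 1.002 0.098 -1.479
vertex 1.102 -0.445 0.485
endloop
endfacet
facet normal 0.049 -0.266 0.963
outer loop
vertex 1.639 -1.341 0.21
vertex 1.102 -0.445 0.485
vertex 0.56 -1.352 0.262
endloop
endfacet
facet normal -0.049 0.266 -0.963
outer loop
vertex 1.002 0.098 -1.479
vertex 0.46 -0.808 -1.702
vertex -0.076 0.088 -1.427
endloop
endfacet
facet normal 0.004 0.964 0.266
outer loop
vertex 1.002 0.098 -1.479
vertex -0.076 0.088 -1.427
vertex 1.102 -0.445 0.485
endloop
endfacet
facet normal 0.004 0.964 0.266
outer loop
vertex 1.102 -0.445 0.485
vertex -0.076 0.088 -1.427
vertex 0.023 -0.455 0.537
endloop
endfacet
facet normal 0.049 -0.266 0.963
outer loop
vertex 1.102 -0.445 0.485
vertex 0.023 -0.455 0.537
vertex 0.56 -1.352 0.262
endloop
endfacet
facet normal -0.049 0.266 -0.963
outer loop
vertex -0.076 0.088 -1.427
vertex 0.46 -0.808 -1.702
vertex -0.619 -0.819 -1.65
endloop
endfacet
facet normal -0.863 0.474 0.175
outer loop
vertex -0.076 0.088 -1.427
vertex -0.619 -0.819 -1.65
vertex 0.023 -0.455 0.537
endloop
endfacet
facet normal -0.864 0.473 0.175
outer loop
vertex 0.023 -0.455 0.537
vertex -0.619 -0.819 -1.65
vertex -0.519 -1.362 0.314
endloop
endfacet
facet normal 0.049 -0.266 0.963
outer loop
vertex 0.023 -0.455 0.537
vertex -0.519 -1.362 0.314
vertex 0.56 -1.352 0.262
endloop
endfacet
facet normal -0.049 0.266 -0.963
outer loop
vertex -0.619 -0.819 -1.65
vertex 0.46 -0.808 -1.702
vertex -0.082 -1.715 -1.925
endloop
endfacet
facet normal -0.866 -0.491 -0.092
outer loop
vertex -0.619 -0.819 -1.65
vertex -0.082 -1.715 -1.925
vertex -0.519 -1.362 0.314
endloop
endfacet
facet normal -0.866 -0.491 -0.092
outer loop
vertex -0.519 -1.362 0.314
vertex -0.082 -1.715 -1.925
vertex 0.018 -2.258 0.039
endloop
endfacet
facet normal 0.049 -0.266 0.963
outer loop
vertex -0.519 -1.362 0.314
vertex 0.018 -2.258 0.039
vertex 0.56 -1.352 0.262
endloop
endfacet
facet normal -0.049 0.266 -0.963
outer loop
vertex -0.082 -1.715 -1.925
vertex 0.46 -0.808 -1.702
vertex 0.997 -1.705 -1.977
endloop
endfacet
facet normal -0.004 -0.964 -0.266
outer loop
vertex -0.082 -1.715 -1.925
vertex 0.997 -1.705 -1.977
vertex 0.018 -2.258 0.039
endloop
endfacet
facet normal -0.004 -0.964 -0.266
outer loop
vertex 0.018 -2.258 0.039
vertex 0.997 -1.705 -1.977
vertex 1.096 -2.248 -0.013
endloop
endfacet
facet normal 0.049 -0.266 0.963
outer loop
vertex 0.018 -2.258 0.039
vertex 1.096 -2.248 -0.013
vertex 0.56 -1.352 0.262
endloop
endfacet
facet normal -0.049 0.266 -0.963
outer loop
vertex 0.997 -1.705 -1.977
vertex 0.46 -0.808 -1.702
vertex 1.539 -0.798 -1.754
endloop
endfacet
facet normal 0.864 -0.473 -0.174
outer loop
vertex 0.997 -1.705 -1.977
vertex 1.539 -0.798 -1.754
vertex 1.096 -2.248 -0.013
endloop
endfacet
facet normal 0.863 -0.474 -0.175
outer loop
vertex 1.096 -2.248 -0.013
vertex 1.539 -0.798 -1.754
vertex 1.639 -1.341 0.21
endloop
endfacet
facet normal 0.049 -0.266 0.963
outer loop
vertex 1.096 -2.248 -0.013
vertex 1.639 -1.341 0.21
vertex 0.56 -1.352 0.262
endloop
endfacet

endsolid


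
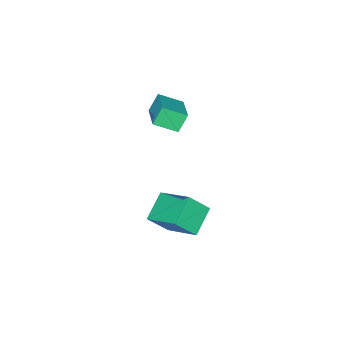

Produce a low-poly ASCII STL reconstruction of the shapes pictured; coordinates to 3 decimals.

solid 
facet normal -0.573 0.700 -0.427
outer loop
vertex -3.564 1.292 0.706
vertex -2.567 2.403 1.19
vertex -3.072 1.202 -0.101
endloop
endfacet
facet normal -0.635 -0.708 -0.308
outer loop
vertex -2.413 0.397 0.39
vertex -3.564 1.292 0.706
vertex -3.072 1.202 -0.101
endloop
endfacet
facet normal -0.572 0.700 -0.428
outer loop
vertex -3.072 1.202 -0.101
vertex -2.567 2.403 1.19
vertex -2.074 2.313 0.383
endloop
endfacet
facet normal 0.518 -0.095 -0.850
outer loop
vertex -2.074 2.313 0.383
vertex -2.413 0.397 0.39
vertex -3.072 1.202 -0.101
endloop
endfacet
facet normal -0.518 0.094 0.850
outer loop
vertex -3.564 1.292 0.706
vertex -1.908 1.598 1.681
vertex -2.567 2.403 1.19
endloop
endfacet
facet normal -0.635 -0.708 -0.309
outer loop
vertex -2.906 0.487 1.197
vertex -3.564 1.292 0.706
vertex -2.413 0.397 0.39
endloop
endfacet
facet normal -0.518 0.095 0.850
outer loop
vertex -2.906 0.487 1.197
vertex -1.908 1.598 1.681
vertex -3.564 1.292 0.706
endloop
endfacet
facet normal 0.635 0.708 0.309
outer loop
vertex -2.567 2.403 1.19
vertex -1.908 1.598 1.681
vertex -2.074 2.313 0.383
endloop
endfacet
facet normal 0.518 -0.095 -0.850
outer loop
vertex -1.416 1.508 0.874
vertex -2.413 0.397 0.39
vertex -2.074 2.313 0.383
endloop
endfacet
facet normal 0.636 0.708 0.309
outer loop
vertex -2.074 2.313 0.383
vertex -1.908 1.598 1.681
vertex -1.416 1.508 0.874
endloop
endfacet
facet normal 0.572 -0.700 0.428
outer loop
vertex -1.416 1.508 0.874
vertex -2.906 0.487 1.197
vertex -2.413 0.397 0.39
endloop
endfacet
facet normal 0.572 -0.700 0.427
outer loop
vertex -1.908 1.598 1.681
vertex -2.906 0.487 1.197
vertex -1.416 1.508 0.874
endloop
endfacet
facet normal -0.532 0.431 -0.729
outer loop
vertex -2.031 4.077 -3.642
vertex -0.831 4.376 -4.34
vertex -2.14 2.445 -4.528
endloop
endfacet
facet normal -0.845 -0.210 0.491
outer loop
vertex -1.449 1.884 -3.58
vertex -2.031 4.077 -3.642
vertex -2.14 2.445 -4.528
endloop
endfacet
facet normal -0.532 0.431 -0.729
outer loop
vertex -2.14 2.445 -4.528
vertex -0.831 4.376 -4.34
vertex -0.94 2.744 -5.226
endloop
endfacet
facet normal -0.059 -0.877 -0.476
outer loop
vertex -0.94 2.744 -5.226
vertex -1.449 1.884 -3.58
vertex -2.14 2.445 -4.528
endloop
endfacet
facet normal 0.059 0.877 0.476
outer loop
vertex -2.031 4.077 -3.642
vertex -0.14 3.815 -3.392
vertex -0.831 4.376 -4.34
endloop
endfacet
facet normal -0.845 -0.210 0.491
outer loop
vertex -1.34 3.516 -2.694
vertex -2.031 4.077 -3.642
vertex -1.449 1.884 -3.58
endloop
endfacet
facet normal 0.059 0.877 0.476
outer loop
vertex -1.34 3.516 -2.694
vertex -0.14 3.815 -3.392
vertex -2.031 4.077 -3.642
endloop
endfacet
facet normal 0.845 0.210 -0.491
outer loop
vertex -0.831 4.376 -4.34
vertex -0.14 3.815 -3.392
vertex -0.94 2.744 -5.226
endloop
endfacet
facet normal -0.059 -0.877 -0.476
outer loop
vertex -0.249 2.183 -4.278
vertex -1.449 1.884 -3.58
vertex -0.94 2.744 -5.226
endloop
endfacet
facet normal 0.845 0.210 -0.491
outer loop
vertex -0.94 2.744 -5.226
vertex -0.14 3.815 -3.392
vertex -0.249 2.183 -4.278
endloop
endfacet
facet normal 0.532 -0.431 0.729
outer loop
vertex -0.249 2.183 -4.278
vertex -1.34 3.516 -2.694
vertex -1.449 1.884 -3.58
endloop
endfacet
facet normal 0.532 -0.431 0.729
outer loop
vertex -0.14 3.815 -3.392
vertex -1.34 3.516 -2.694
vertex -0.249 2.183 -4.278
endloop
endfacet

endsolid


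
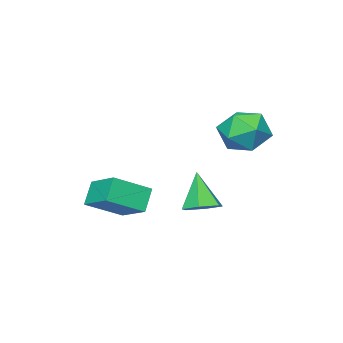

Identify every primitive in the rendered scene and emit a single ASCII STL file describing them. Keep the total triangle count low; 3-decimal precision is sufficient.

solid 
facet normal 0.227 0.385 -0.894
outer loop
vertex 3.255 3.704 -0.291
vertex 2.681 3.346 -0.591
vertex 2.591 4.029 -0.32
endloop
endfacet
facet normal 0.265 0.609 0.748
outer loop
vertex 3.255 3.704 -0.291
vertex 2.591 4.029 -0.32
vertex 2.319 2.734 0.831
endloop
endfacet
facet normal 0.227 0.385 -0.894
outer loop
vertex 2.591 4.029 -0.32
vertex 2.681 3.346 -0.591
vertex 2.017 3.671 -0.62
endloop
endfacet
facet normal -0.631 0.585 0.509
outer loop
vertex 2.591 4.029 -0.32
vertex 2.017 3.671 -0.62
vertex 2.319 2.734 0.831
endloop
endfacet
facet normal 0.227 0.385 -0.895
outer loop
vertex 2.017 3.671 -0.62
vertex 2.681 3.346 -0.591
vertex 2.106 2.988 -0.891
endloop
endfacet
facet normal -0.981 -0.166 0.097
outer loop
vertex 2.017 3.671 -0.62
vertex 2.106 2.988 -0.891
vertex 2.319 2.734 0.831
endloop
endfacet
facet normal 0.227 0.385 -0.895
outer loop
vertex 2.106 2.988 -0.891
vertex 2.681 3.346 -0.591
vertex 2.77 2.663 -0.862
endloop
endfacet
facet normal -0.436 -0.897 -0.078
outer loop
vertex 2.106 2.988 -0.891
vertex 2.77 2.663 -0.862
vertex 2.319 2.734 0.831
endloop
endfacet
facet normal 0.227 0.385 -0.895
outer loop
vertex 2.77 2.663 -0.862
vertex 2.681 3.346 -0.591
vertex 3.345 3.021 -0.562
endloop
endfacet
facet normal 0.461 -0.873 0.159
outer loop
vertex 2.77 2.663 -0.862
vertex 3.345 3.021 -0.562
vertex 2.319 2.734 0.831
endloop
endfacet
facet normal 0.227 0.385 -0.894
outer loop
vertex 3.345 3.021 -0.562
vertex 2.681 3.346 -0.591
vertex 3.255 3.704 -0.291
endloop
endfacet
facet normal 0.811 -0.120 0.573
outer loop
vertex 3.345 3.021 -0.562
vertex 3.255 3.704 -0.291
vertex 2.319 2.734 0.831
endloop
endfacet
facet normal -0.279 0.862 0.424
outer loop
vertex -0.199 3.969 2.235
vertex -0.083 3.538 3.187
vertex 0.727 4.026 2.729
endloop
endfacet
facet normal 0.047 0.979 -0.200
outer loop
vertex -0.199 3.969 2.235
vertex 0.727 4.026 2.729
vertex 0.693 3.817 1.699
endloop
endfacet
facet normal -0.317 0.632 -0.707
outer loop
vertex -0.199 3.969 2.235
vertex 0.693 3.817 1.699
vertex -0.14 3.2 1.521
endloop
endfacet
facet normal -0.868 0.301 -0.396
outer loop
vertex -0.199 3.969 2.235
vertex -0.14 3.2 1.521
vertex -0.619 3.028 2.44
endloop
endfacet
facet normal -0.844 0.443 0.303
outer loop
vertex -0.199 3.969 2.235
vertex -0.619 3.028 2.44
vertex -0.083 3.538 3.187
endloop
endfacet
facet normal 0.700 0.695 -0.164
outer loop
vertex 0.693 3.817 1.699
vertex 0.727 4.026 2.729
vertex 1.359 3.292 2.32
endloop
endfacet
facet normal 0.174 0.505 0.845
outer loop
vertex 0.727 4.026 2.729
vertex -0.083 3.538 3.187
vertex 0.88 3.12 3.239
endloop
endfacet
facet normal -0.741 -0.172 0.649
outer loop
vertex -0.083 3.538 3.187
vertex -0.619 3.028 2.44
vertex 0.047 2.503 3.061
endloop
endfacet
facet normal -0.779 -0.402 -0.481
outer loop
vertex -0.619 3.028 2.44
vertex -0.14 3.2 1.521
vertex 0.013 2.294 2.031
endloop
endfacet
facet normal 0.111 0.134 -0.985
outer loop
vertex -0.14 3.2 1.521
vertex 0.693 3.817 1.699
vertex 0.823 2.782 1.573
endloop
endfacet
facet normal 0.868 -0.301 0.396
outer loop
vertex 0.939 2.351 2.525
vertex 1.359 3.292 2.32
vertex 0.88 3.12 3.239
endloop
endfacet
facet normal 0.317 -0.632 0.707
outer loop
vertex 0.939 2.351 2.525
vertex 0.88 3.12 3.239
vertex 0.047 2.503 3.061
endloop
endfacet
facet normal -0.047 -0.979 0.200
outer loop
vertex 0.939 2.351 2.525
vertex 0.047 2.503 3.061
vertex 0.013 2.294 2.031
endloop
endfacet
facet normal 0.279 -0.862 -0.424
outer loop
vertex 0.939 2.351 2.525
vertex 0.013 2.294 2.031
vertex 0.823 2.782 1.573
endloop
endfacet
facet normal 0.844 -0.443 -0.303
outer loop
vertex 0.939 2.351 2.525
vertex 0.823 2.782 1.573
vertex 1.359 3.292 2.32
endloop
endfacet
facet normal 0.779 0.402 0.481
outer loop
vertex 0.88 3.12 3.239
vertex 1.359 3.292 2.32
vertex 0.727 4.026 2.729
endloop
endfacet
facet normal -0.111 -0.134 0.985
outer loop
vertex 0.047 2.503 3.061
vertex 0.88 3.12 3.239
vertex -0.083 3.538 3.187
endloop
endfacet
facet normal -0.700 -0.695 0.164
outer loop
vertex 0.013 2.294 2.031
vertex 0.047 2.503 3.061
vertex -0.619 3.028 2.44
endloop
endfacet
facet normal -0.174 -0.505 -0.845
outer loop
vertex 0.823 2.782 1.573
vertex 0.013 2.294 2.031
vertex -0.14 3.2 1.521
endloop
endfacet
facet normal 0.741 0.172 -0.649
outer loop
vertex 1.359 3.292 2.32
vertex 0.823 2.782 1.573
vertex 0.693 3.817 1.699
endloop
endfacet
facet normal -0.564 -0.242 0.789
outer loop
vertex 2.935 -1.859 -0.644
vertex 3.242 -0.403 0.022
vertex 1.633 -1.246 -1.386
endloop
endfacet
facet normal -0.188 -0.893 -0.408
outer loop
vertex 2.258 -0.977 -2.262
vertex 2.935 -1.859 -0.644
vertex 1.633 -1.246 -1.386
endloop
endfacet
facet normal -0.564 -0.243 0.790
outer loop
vertex 1.633 -1.246 -1.386
vertex 3.242 -0.403 0.022
vertex 1.939 0.21 -0.72
endloop
endfacet
facet normal -0.804 0.378 -0.458
outer loop
vertex 1.939 0.21 -0.72
vertex 2.258 -0.977 -2.262
vertex 1.633 -1.246 -1.386
endloop
endfacet
facet normal 0.804 -0.379 0.458
outer loop
vertex 2.935 -1.859 -0.644
vertex 3.867 -0.134 -0.854
vertex 3.242 -0.403 0.022
endloop
endfacet
facet normal -0.188 -0.893 -0.408
outer loop
vertex 3.561 -1.59 -1.52
vertex 2.935 -1.859 -0.644
vertex 2.258 -0.977 -2.262
endloop
endfacet
facet normal 0.804 -0.379 0.458
outer loop
vertex 3.561 -1.59 -1.52
vertex 3.867 -0.134 -0.854
vertex 2.935 -1.859 -0.644
endloop
endfacet
facet normal 0.188 0.893 0.408
outer loop
vertex 3.242 -0.403 0.022
vertex 3.867 -0.134 -0.854
vertex 1.939 0.21 -0.72
endloop
endfacet
facet normal -0.804 0.379 -0.458
outer loop
vertex 2.565 0.479 -1.596
vertex 2.258 -0.977 -2.262
vertex 1.939 0.21 -0.72
endloop
endfacet
facet normal 0.188 0.893 0.408
outer loop
vertex 1.939 0.21 -0.72
vertex 3.867 -0.134 -0.854
vertex 2.565 0.479 -1.596
endloop
endfacet
facet normal 0.564 0.242 -0.790
outer loop
vertex 2.565 0.479 -1.596
vertex 3.561 -1.59 -1.52
vertex 2.258 -0.977 -2.262
endloop
endfacet
facet normal 0.564 0.243 -0.789
outer loop
vertex 3.867 -0.134 -0.854
vertex 3.561 -1.59 -1.52
vertex 2.565 0.479 -1.596
endloop
endfacet

endsolid


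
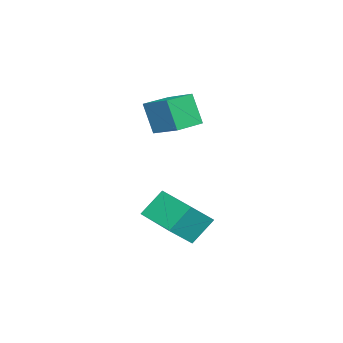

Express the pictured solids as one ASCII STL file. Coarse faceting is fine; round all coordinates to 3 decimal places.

solid 
facet normal -0.888 0.460 0.021
outer loop
vertex -3.179 -3.795 1.566
vertex -2.566 -2.634 2.08
vertex -2.957 -3.303 0.188
endloop
endfacet
facet normal -0.436 -0.823 -0.364
outer loop
vertex -1.794 -3.906 0.16
vertex -3.179 -3.795 1.566
vertex -2.957 -3.303 0.188
endloop
endfacet
facet normal -0.888 0.460 0.021
outer loop
vertex -2.957 -3.303 0.188
vertex -2.566 -2.634 2.08
vertex -2.343 -2.142 0.702
endloop
endfacet
facet normal 0.150 0.333 -0.931
outer loop
vertex -2.343 -2.142 0.702
vertex -1.794 -3.906 0.16
vertex -2.957 -3.303 0.188
endloop
endfacet
facet normal -0.150 -0.333 0.931
outer loop
vertex -3.179 -3.795 1.566
vertex -1.403 -3.237 2.052
vertex -2.566 -2.634 2.08
endloop
endfacet
facet normal -0.436 -0.823 -0.364
outer loop
vertex -2.017 -4.398 1.538
vertex -3.179 -3.795 1.566
vertex -1.794 -3.906 0.16
endloop
endfacet
facet normal -0.150 -0.333 0.931
outer loop
vertex -2.017 -4.398 1.538
vertex -1.403 -3.237 2.052
vertex -3.179 -3.795 1.566
endloop
endfacet
facet normal 0.436 0.823 0.364
outer loop
vertex -2.566 -2.634 2.08
vertex -1.403 -3.237 2.052
vertex -2.343 -2.142 0.702
endloop
endfacet
facet normal 0.150 0.333 -0.931
outer loop
vertex -1.181 -2.745 0.674
vertex -1.794 -3.906 0.16
vertex -2.343 -2.142 0.702
endloop
endfacet
facet normal 0.436 0.823 0.364
outer loop
vertex -2.343 -2.142 0.702
vertex -1.403 -3.237 2.052
vertex -1.181 -2.745 0.674
endloop
endfacet
facet normal 0.888 -0.460 -0.020
outer loop
vertex -1.181 -2.745 0.674
vertex -2.017 -4.398 1.538
vertex -1.794 -3.906 0.16
endloop
endfacet
facet normal 0.888 -0.460 -0.021
outer loop
vertex -1.403 -3.237 2.052
vertex -2.017 -4.398 1.538
vertex -1.181 -2.745 0.674
endloop
endfacet
facet normal -0.493 0.452 0.743
outer loop
vertex 0.014 -2.917 -1.977
vertex 1.127 -1.424 -2.146
vertex -0.887 -2.352 -2.918
endloop
endfacet
facet normal -0.595 -0.799 0.090
outer loop
vertex -0.227 -2.956 -3.914
vertex 0.014 -2.917 -1.977
vertex -0.887 -2.352 -2.918
endloop
endfacet
facet normal -0.493 0.451 0.744
outer loop
vertex -0.887 -2.352 -2.918
vertex 1.127 -1.424 -2.146
vertex 0.225 -0.858 -3.086
endloop
endfacet
facet normal -0.635 0.398 -0.662
outer loop
vertex 0.225 -0.858 -3.086
vertex -0.227 -2.956 -3.914
vertex -0.887 -2.352 -2.918
endloop
endfacet
facet normal 0.635 -0.398 0.662
outer loop
vertex 0.014 -2.917 -1.977
vertex 1.787 -2.028 -3.142
vertex 1.127 -1.424 -2.146
endloop
endfacet
facet normal -0.595 -0.799 0.090
outer loop
vertex 0.675 -3.522 -2.974
vertex 0.014 -2.917 -1.977
vertex -0.227 -2.956 -3.914
endloop
endfacet
facet normal 0.635 -0.398 0.662
outer loop
vertex 0.675 -3.522 -2.974
vertex 1.787 -2.028 -3.142
vertex 0.014 -2.917 -1.977
endloop
endfacet
facet normal 0.595 0.799 -0.090
outer loop
vertex 1.127 -1.424 -2.146
vertex 1.787 -2.028 -3.142
vertex 0.225 -0.858 -3.086
endloop
endfacet
facet normal -0.635 0.398 -0.662
outer loop
vertex 0.886 -1.463 -4.083
vertex -0.227 -2.956 -3.914
vertex 0.225 -0.858 -3.086
endloop
endfacet
facet normal 0.595 0.799 -0.090
outer loop
vertex 0.225 -0.858 -3.086
vertex 1.787 -2.028 -3.142
vertex 0.886 -1.463 -4.083
endloop
endfacet
facet normal 0.492 -0.451 -0.744
outer loop
vertex 0.886 -1.463 -4.083
vertex 0.675 -3.522 -2.974
vertex -0.227 -2.956 -3.914
endloop
endfacet
facet normal 0.494 -0.451 -0.744
outer loop
vertex 1.787 -2.028 -3.142
vertex 0.675 -3.522 -2.974
vertex 0.886 -1.463 -4.083
endloop
endfacet

endsolid


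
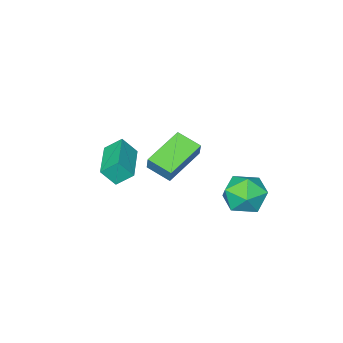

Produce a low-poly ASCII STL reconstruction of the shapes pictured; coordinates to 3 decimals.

solid 
facet normal -0.668 -0.744 0.016
outer loop
vertex -0.426 -3.522 0.577
vertex -0.942 -3.077 -0.261
vertex 0.174 -4.074 -0.085
endloop
endfacet
facet normal 0.478 -0.411 0.776
outer loop
vertex 1.582 -2.503 -0.119
vertex -0.426 -3.522 0.577
vertex 0.174 -4.074 -0.085
endloop
endfacet
facet normal -0.668 -0.744 0.017
outer loop
vertex 0.174 -4.074 -0.085
vertex -0.942 -3.077 -0.261
vertex -0.343 -3.629 -0.923
endloop
endfacet
facet normal 0.571 -0.525 -0.631
outer loop
vertex -0.343 -3.629 -0.923
vertex 1.582 -2.503 -0.119
vertex 0.174 -4.074 -0.085
endloop
endfacet
facet normal -0.571 0.525 0.631
outer loop
vertex -0.426 -3.522 0.577
vertex 0.466 -1.506 -0.295
vertex -0.942 -3.077 -0.261
endloop
endfacet
facet normal 0.478 -0.412 0.776
outer loop
vertex 0.983 -1.951 0.543
vertex -0.426 -3.522 0.577
vertex 1.582 -2.503 -0.119
endloop
endfacet
facet normal -0.571 0.525 0.631
outer loop
vertex 0.983 -1.951 0.543
vertex 0.466 -1.506 -0.295
vertex -0.426 -3.522 0.577
endloop
endfacet
facet normal -0.478 0.412 -0.776
outer loop
vertex -0.942 -3.077 -0.261
vertex 0.466 -1.506 -0.295
vertex -0.343 -3.629 -0.923
endloop
endfacet
facet normal 0.571 -0.526 -0.631
outer loop
vertex 1.066 -2.058 -0.957
vertex 1.582 -2.503 -0.119
vertex -0.343 -3.629 -0.923
endloop
endfacet
facet normal -0.478 0.412 -0.776
outer loop
vertex -0.343 -3.629 -0.923
vertex 0.466 -1.506 -0.295
vertex 1.066 -2.058 -0.957
endloop
endfacet
facet normal 0.668 0.744 -0.016
outer loop
vertex 1.066 -2.058 -0.957
vertex 0.983 -1.951 0.543
vertex 1.582 -2.503 -0.119
endloop
endfacet
facet normal 0.667 0.745 -0.016
outer loop
vertex 0.466 -1.506 -0.295
vertex 0.983 -1.951 0.543
vertex 1.066 -2.058 -0.957
endloop
endfacet
facet normal 0.026 0.699 0.714
outer loop
vertex -3.164 3.254 -0.333
vertex -2.648 2.506 0.381
vertex -2.01 3.184 -0.306
endloop
endfacet
facet normal 0.059 0.996 0.066
outer loop
vertex -3.164 3.254 -0.333
vertex -2.01 3.184 -0.306
vertex -2.56 3.284 -1.319
endloop
endfacet
facet normal -0.523 0.799 -0.296
outer loop
vertex -3.164 3.254 -0.333
vertex -2.56 3.284 -1.319
vertex -3.537 2.667 -1.257
endloop
endfacet
facet normal -0.916 0.381 0.127
outer loop
vertex -3.164 3.254 -0.333
vertex -3.537 2.667 -1.257
vertex -3.591 2.187 -0.207
endloop
endfacet
facet normal -0.577 0.320 0.752
outer loop
vertex -3.164 3.254 -0.333
vertex -3.591 2.187 -0.207
vertex -2.648 2.506 0.381
endloop
endfacet
facet normal 0.630 0.728 -0.270
outer loop
vertex -2.56 3.284 -1.319
vertex -2.01 3.184 -0.306
vertex -1.669 2.553 -1.213
endloop
endfacet
facet normal 0.575 0.249 0.779
outer loop
vertex -2.01 3.184 -0.306
vertex -2.648 2.506 0.381
vertex -1.723 2.073 -0.163
endloop
endfacet
facet normal -0.400 -0.366 0.840
outer loop
vertex -2.648 2.506 0.381
vertex -3.591 2.187 -0.207
vertex -2.7 1.456 -0.101
endloop
endfacet
facet normal -0.948 -0.267 -0.171
outer loop
vertex -3.591 2.187 -0.207
vertex -3.537 2.667 -1.257
vertex -3.25 1.556 -1.114
endloop
endfacet
facet normal -0.313 0.409 -0.857
outer loop
vertex -3.537 2.667 -1.257
vertex -2.56 3.284 -1.319
vertex -2.612 2.234 -1.801
endloop
endfacet
facet normal 0.916 -0.381 -0.127
outer loop
vertex -2.096 1.486 -1.087
vertex -1.669 2.553 -1.213
vertex -1.723 2.073 -0.163
endloop
endfacet
facet normal 0.523 -0.799 0.296
outer loop
vertex -2.096 1.486 -1.087
vertex -1.723 2.073 -0.163
vertex -2.7 1.456 -0.101
endloop
endfacet
facet normal -0.059 -0.996 -0.066
outer loop
vertex -2.096 1.486 -1.087
vertex -2.7 1.456 -0.101
vertex -3.25 1.556 -1.114
endloop
endfacet
facet normal -0.026 -0.699 -0.714
outer loop
vertex -2.096 1.486 -1.087
vertex -3.25 1.556 -1.114
vertex -2.612 2.234 -1.801
endloop
endfacet
facet normal 0.577 -0.320 -0.752
outer loop
vertex -2.096 1.486 -1.087
vertex -2.612 2.234 -1.801
vertex -1.669 2.553 -1.213
endloop
endfacet
facet normal 0.948 0.267 0.171
outer loop
vertex -1.723 2.073 -0.163
vertex -1.669 2.553 -1.213
vertex -2.01 3.184 -0.306
endloop
endfacet
facet normal 0.313 -0.409 0.857
outer loop
vertex -2.7 1.456 -0.101
vertex -1.723 2.073 -0.163
vertex -2.648 2.506 0.381
endloop
endfacet
facet normal -0.630 -0.728 0.270
outer loop
vertex -3.25 1.556 -1.114
vertex -2.7 1.456 -0.101
vertex -3.591 2.187 -0.207
endloop
endfacet
facet normal -0.575 -0.249 -0.779
outer loop
vertex -2.612 2.234 -1.801
vertex -3.25 1.556 -1.114
vertex -3.537 2.667 -1.257
endloop
endfacet
facet normal 0.400 0.366 -0.840
outer loop
vertex -1.669 2.553 -1.213
vertex -2.612 2.234 -1.801
vertex -2.56 3.284 -1.319
endloop
endfacet
facet normal -0.932 -0.180 0.314
outer loop
vertex -1.303 -0.649 2.27
vertex -1.657 0.507 1.88
vertex -1.51 -0.985 1.462
endloop
endfacet
facet normal 0.278 -0.910 0.307
outer loop
vertex 0.457 -0.607 0.8
vertex -1.303 -0.649 2.27
vertex -1.51 -0.985 1.462
endloop
endfacet
facet normal -0.932 -0.180 0.313
outer loop
vertex -1.51 -0.985 1.462
vertex -1.657 0.507 1.88
vertex -1.864 0.17 1.071
endloop
endfacet
facet normal -0.230 -0.375 -0.898
outer loop
vertex -1.864 0.17 1.071
vertex 0.457 -0.607 0.8
vertex -1.51 -0.985 1.462
endloop
endfacet
facet normal 0.231 0.374 0.898
outer loop
vertex -1.303 -0.649 2.27
vertex 0.31 0.885 1.218
vertex -1.657 0.507 1.88
endloop
endfacet
facet normal 0.279 -0.910 0.308
outer loop
vertex 0.664 -0.27 1.609
vertex -1.303 -0.649 2.27
vertex 0.457 -0.607 0.8
endloop
endfacet
facet normal 0.230 0.375 0.898
outer loop
vertex 0.664 -0.27 1.609
vertex 0.31 0.885 1.218
vertex -1.303 -0.649 2.27
endloop
endfacet
facet normal -0.278 0.910 -0.308
outer loop
vertex -1.657 0.507 1.88
vertex 0.31 0.885 1.218
vertex -1.864 0.17 1.071
endloop
endfacet
facet normal -0.230 -0.374 -0.899
outer loop
vertex 0.103 0.549 0.41
vertex 0.457 -0.607 0.8
vertex -1.864 0.17 1.071
endloop
endfacet
facet normal -0.279 0.910 -0.307
outer loop
vertex -1.864 0.17 1.071
vertex 0.31 0.885 1.218
vertex 0.103 0.549 0.41
endloop
endfacet
facet normal 0.932 0.180 -0.313
outer loop
vertex 0.103 0.549 0.41
vertex 0.664 -0.27 1.609
vertex 0.457 -0.607 0.8
endloop
endfacet
facet normal 0.932 0.180 -0.314
outer loop
vertex 0.31 0.885 1.218
vertex 0.664 -0.27 1.609
vertex 0.103 0.549 0.41
endloop
endfacet

endsolid


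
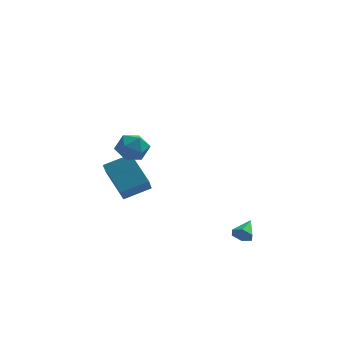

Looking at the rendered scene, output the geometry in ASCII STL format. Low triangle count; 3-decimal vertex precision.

solid 
facet normal -0.511 0.597 0.619
outer loop
vertex -4.397 3.385 -1.929
vertex -3.082 3.928 -1.368
vertex -4.399 4.385 -2.894
endloop
endfacet
facet normal -0.860 -0.355 -0.367
outer loop
vertex -3.378 3.192 -4.132
vertex -4.397 3.385 -1.929
vertex -4.399 4.385 -2.894
endloop
endfacet
facet normal -0.511 0.596 0.619
outer loop
vertex -4.399 4.385 -2.894
vertex -3.082 3.928 -1.368
vertex -3.083 4.928 -2.332
endloop
endfacet
facet normal -0.001 0.720 -0.694
outer loop
vertex -3.083 4.928 -2.332
vertex -3.378 3.192 -4.132
vertex -4.399 4.385 -2.894
endloop
endfacet
facet normal 0.001 -0.720 0.694
outer loop
vertex -4.397 3.385 -1.929
vertex -2.061 2.735 -2.606
vertex -3.082 3.928 -1.368
endloop
endfacet
facet normal -0.860 -0.354 -0.367
outer loop
vertex -3.377 2.192 -3.168
vertex -4.397 3.385 -1.929
vertex -3.378 3.192 -4.132
endloop
endfacet
facet normal 0.001 -0.720 0.694
outer loop
vertex -3.377 2.192 -3.168
vertex -2.061 2.735 -2.606
vertex -4.397 3.385 -1.929
endloop
endfacet
facet normal 0.860 0.355 0.367
outer loop
vertex -3.082 3.928 -1.368
vertex -2.061 2.735 -2.606
vertex -3.083 4.928 -2.332
endloop
endfacet
facet normal -0.001 0.720 -0.694
outer loop
vertex -2.063 3.735 -3.571
vertex -3.378 3.192 -4.132
vertex -3.083 4.928 -2.332
endloop
endfacet
facet normal 0.860 0.355 0.366
outer loop
vertex -3.083 4.928 -2.332
vertex -2.061 2.735 -2.606
vertex -2.063 3.735 -3.571
endloop
endfacet
facet normal 0.511 -0.597 -0.619
outer loop
vertex -2.063 3.735 -3.571
vertex -3.377 2.192 -3.168
vertex -3.378 3.192 -4.132
endloop
endfacet
facet normal 0.511 -0.597 -0.619
outer loop
vertex -2.061 2.735 -2.606
vertex -3.377 2.192 -3.168
vertex -2.063 3.735 -3.571
endloop
endfacet
facet normal -0.859 0.348 -0.375
outer loop
vertex -2.575 -2.084 1.325
vertex -3.004 -2.425 1.991
vertex -2.7 -1.62 2.041
endloop
endfacet
facet normal -0.314 0.771 -0.554
outer loop
vertex -2.575 -2.084 1.325
vertex -2.7 -1.62 2.041
vertex -1.937 -1.598 1.64
endloop
endfacet
facet normal 0.163 0.377 -0.912
outer loop
vertex -2.575 -2.084 1.325
vertex -1.937 -1.598 1.64
vertex -1.77 -2.39 1.342
endloop
endfacet
facet normal -0.090 -0.289 -0.953
outer loop
vertex -2.575 -2.084 1.325
vertex -1.77 -2.39 1.342
vertex -2.43 -2.901 1.559
endloop
endfacet
facet normal -0.721 -0.306 -0.621
outer loop
vertex -2.575 -2.084 1.325
vertex -2.43 -2.901 1.559
vertex -3.004 -2.425 1.991
endloop
endfacet
facet normal -0.004 0.999 0.047
outer loop
vertex -1.937 -1.598 1.64
vertex -2.7 -1.62 2.041
vertex -1.97 -1.639 2.501
endloop
endfacet
facet normal -0.887 0.314 0.338
outer loop
vertex -2.7 -1.62 2.041
vertex -3.004 -2.425 1.991
vertex -2.63 -2.15 2.718
endloop
endfacet
facet normal -0.664 -0.745 -0.061
outer loop
vertex -3.004 -2.425 1.991
vertex -2.43 -2.901 1.559
vertex -2.463 -2.942 2.42
endloop
endfacet
facet normal 0.358 -0.717 -0.598
outer loop
vertex -2.43 -2.901 1.559
vertex -1.77 -2.39 1.342
vertex -1.7 -2.92 2.019
endloop
endfacet
facet normal 0.766 0.361 -0.531
outer loop
vertex -1.77 -2.39 1.342
vertex -1.937 -1.598 1.64
vertex -1.396 -2.115 2.069
endloop
endfacet
facet normal 0.090 0.289 0.953
outer loop
vertex -1.825 -2.456 2.735
vertex -1.97 -1.639 2.501
vertex -2.63 -2.15 2.718
endloop
endfacet
facet normal -0.163 -0.377 0.912
outer loop
vertex -1.825 -2.456 2.735
vertex -2.63 -2.15 2.718
vertex -2.463 -2.942 2.42
endloop
endfacet
facet normal 0.314 -0.771 0.554
outer loop
vertex -1.825 -2.456 2.735
vertex -2.463 -2.942 2.42
vertex -1.7 -2.92 2.019
endloop
endfacet
facet normal 0.859 -0.348 0.375
outer loop
vertex -1.825 -2.456 2.735
vertex -1.7 -2.92 2.019
vertex -1.396 -2.115 2.069
endloop
endfacet
facet normal 0.721 0.306 0.621
outer loop
vertex -1.825 -2.456 2.735
vertex -1.396 -2.115 2.069
vertex -1.97 -1.639 2.501
endloop
endfacet
facet normal -0.358 0.717 0.598
outer loop
vertex -2.63 -2.15 2.718
vertex -1.97 -1.639 2.501
vertex -2.7 -1.62 2.041
endloop
endfacet
facet normal -0.766 -0.361 0.531
outer loop
vertex -2.463 -2.942 2.42
vertex -2.63 -2.15 2.718
vertex -3.004 -2.425 1.991
endloop
endfacet
facet normal 0.004 -0.999 -0.047
outer loop
vertex -1.7 -2.92 2.019
vertex -2.463 -2.942 2.42
vertex -2.43 -2.901 1.559
endloop
endfacet
facet normal 0.887 -0.314 -0.338
outer loop
vertex -1.396 -2.115 2.069
vertex -1.7 -2.92 2.019
vertex -1.77 -2.39 1.342
endloop
endfacet
facet normal 0.664 0.745 0.061
outer loop
vertex -1.97 -1.639 2.501
vertex -1.396 -2.115 2.069
vertex -1.937 -1.598 1.64
endloop
endfacet
facet normal -0.285 -0.868 -0.408
outer loop
vertex 3.227 -2.215 -3.707
vertex 2.778 -2.225 -3.372
vertex 2.747 -1.979 -3.874
endloop
endfacet
facet normal 0.507 0.582 -0.635
outer loop
vertex 3.227 -2.215 -3.707
vertex 2.747 -1.979 -3.874
vertex 3.102 -1.235 -2.908
endloop
endfacet
facet normal -0.285 -0.868 -0.408
outer loop
vertex 2.747 -1.979 -3.874
vertex 2.778 -2.225 -3.372
vertex 2.298 -1.989 -3.539
endloop
endfacet
facet normal -0.373 0.796 -0.476
outer loop
vertex 2.747 -1.979 -3.874
vertex 2.298 -1.989 -3.539
vertex 3.102 -1.235 -2.908
endloop
endfacet
facet normal -0.285 -0.868 -0.408
outer loop
vertex 2.298 -1.989 -3.539
vertex 2.778 -2.225 -3.372
vertex 2.329 -2.235 -3.037
endloop
endfacet
facet normal -0.769 0.554 0.319
outer loop
vertex 2.298 -1.989 -3.539
vertex 2.329 -2.235 -3.037
vertex 3.102 -1.235 -2.908
endloop
endfacet
facet normal -0.285 -0.868 -0.408
outer loop
vertex 2.329 -2.235 -3.037
vertex 2.778 -2.225 -3.372
vertex 2.809 -2.471 -2.87
endloop
endfacet
facet normal -0.284 0.097 0.954
outer loop
vertex 2.329 -2.235 -3.037
vertex 2.809 -2.471 -2.87
vertex 3.102 -1.235 -2.908
endloop
endfacet
facet normal -0.283 -0.868 -0.408
outer loop
vertex 2.809 -2.471 -2.87
vertex 2.778 -2.225 -3.372
vertex 3.258 -2.46 -3.205
endloop
endfacet
facet normal 0.596 -0.117 0.795
outer loop
vertex 2.809 -2.471 -2.87
vertex 3.258 -2.46 -3.205
vertex 3.102 -1.235 -2.908
endloop
endfacet
facet normal -0.284 -0.869 -0.406
outer loop
vertex 3.258 -2.46 -3.205
vertex 2.778 -2.225 -3.372
vertex 3.227 -2.215 -3.707
endloop
endfacet
facet normal 0.992 0.126 0.000
outer loop
vertex 3.258 -2.46 -3.205
vertex 3.227 -2.215 -3.707
vertex 3.102 -1.235 -2.908
endloop
endfacet

endsolid
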